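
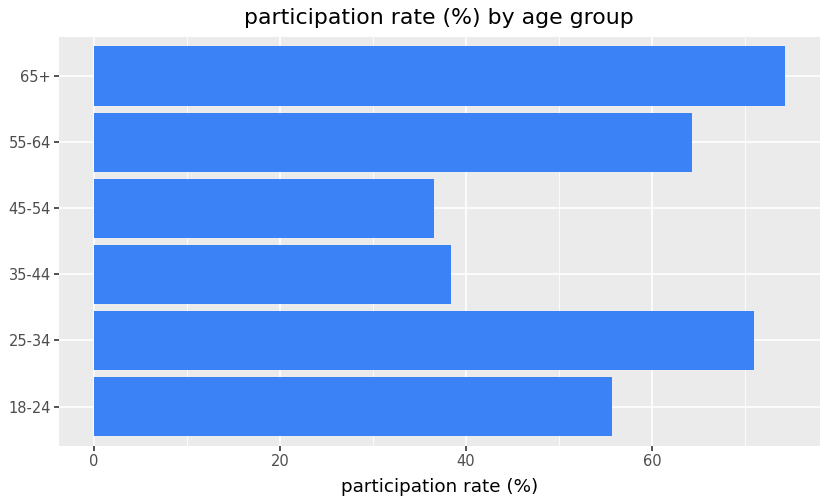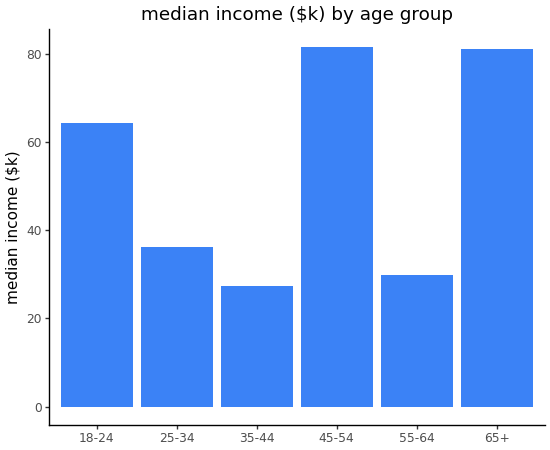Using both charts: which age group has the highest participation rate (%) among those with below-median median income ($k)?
Chart 2 median median income ($k) ≈ 50; below-median age groups: 25-34, 35-44, 55-64. Among those, 25-34 has the highest participation rate (%) (≈ 70).

25-34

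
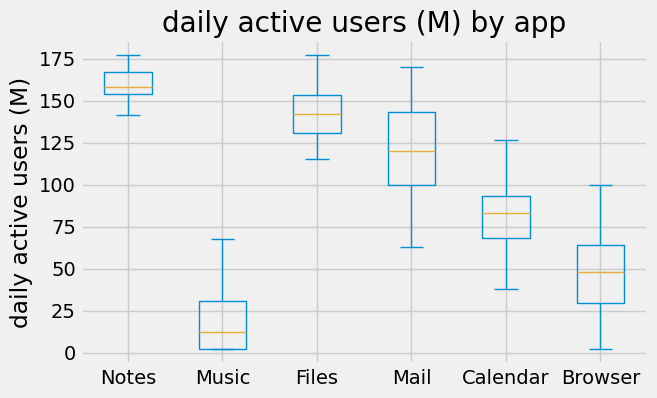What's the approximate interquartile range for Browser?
Q3 ≈ 60, Q1 ≈ 20; IQR ≈ 40.

≈ 40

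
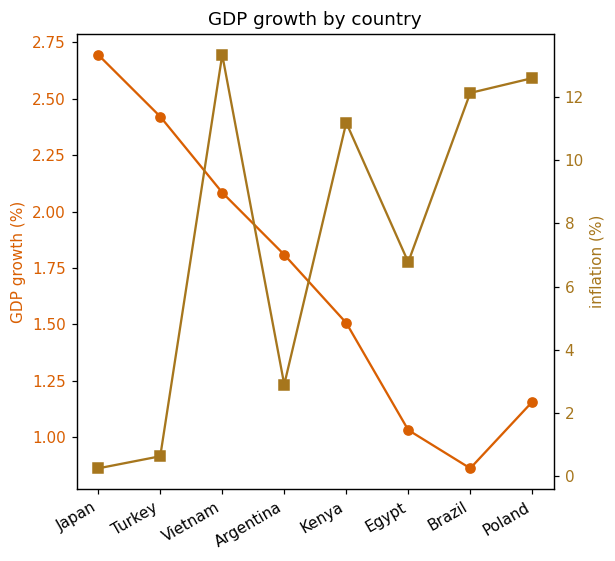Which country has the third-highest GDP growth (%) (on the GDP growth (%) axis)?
Top 4 (on the GDP growth (%) axis): Japan ≈ 2.6, Turkey ≈ 2.4, Vietnam ≈ 2.0, Argentina ≈ 1.8.

Vietnam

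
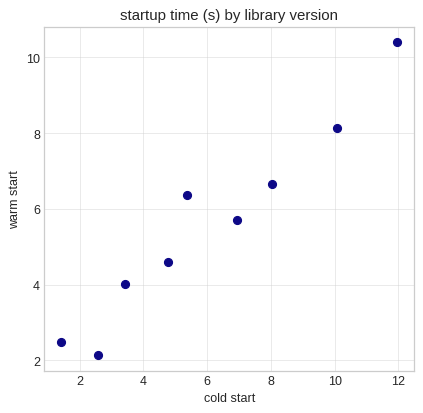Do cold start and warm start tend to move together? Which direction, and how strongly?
Points are positively correlated; strong (|r| ≈ 1.0).

positive, strong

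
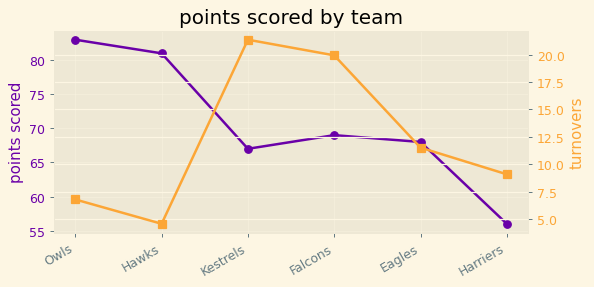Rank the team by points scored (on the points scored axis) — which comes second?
Hawks

Top 3 (on the points scored axis): Owls ≈ 85, Hawks ≈ 80, Falcons ≈ 70.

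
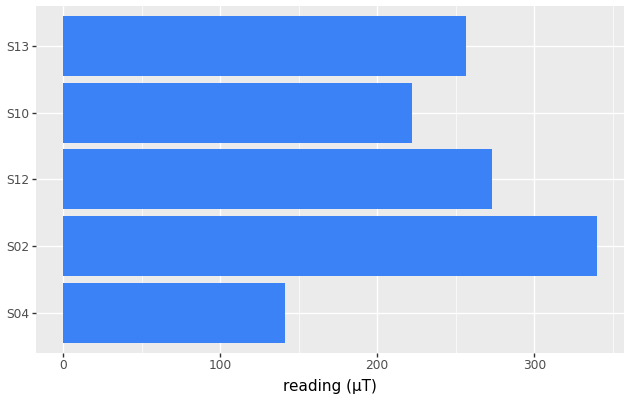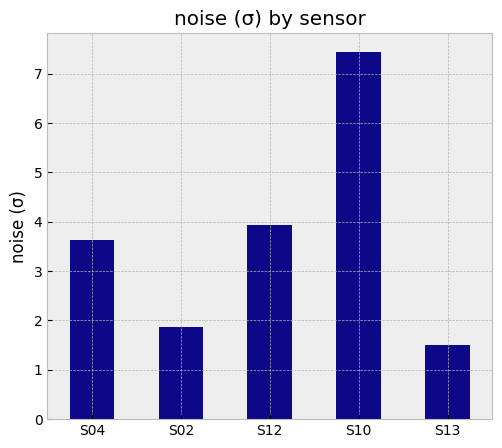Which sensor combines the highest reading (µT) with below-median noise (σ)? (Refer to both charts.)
Chart 2 median noise (σ) ≈ 4; below-median sensors: S02, S13. Among those, S02 has the highest reading (µT) (≈ 350).

S02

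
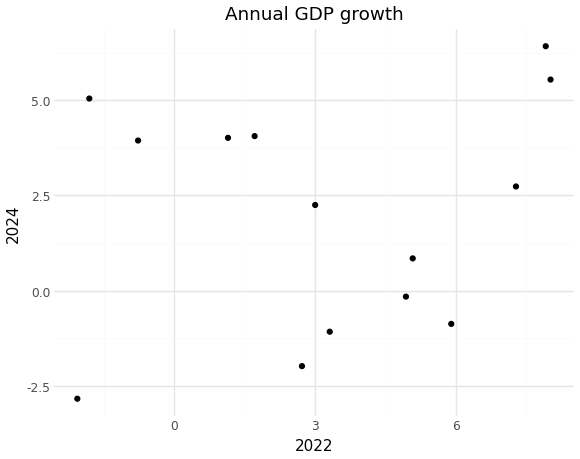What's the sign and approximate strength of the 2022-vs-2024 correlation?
Points are roughly uncorrelated; weak (|r| ≈ 0.2).

no clear correlation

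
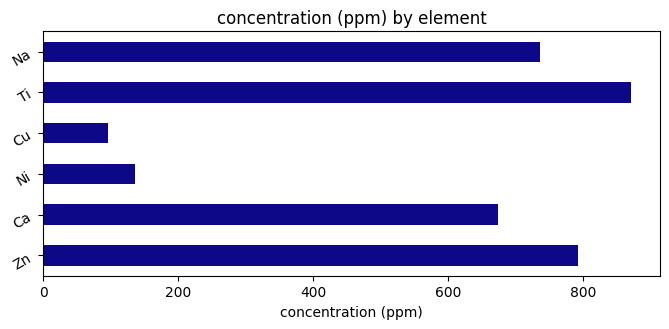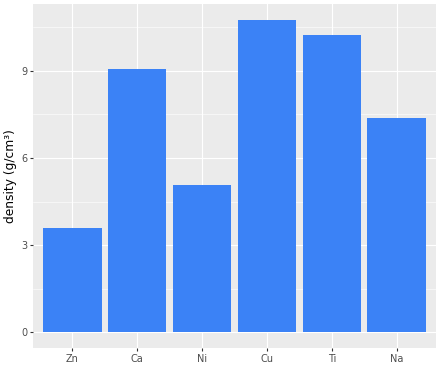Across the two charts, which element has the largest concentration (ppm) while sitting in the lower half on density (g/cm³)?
Zn

Chart 2 median density (g/cm³) ≈ 8; below-median elements: Zn, Ni, Na. Among those, Zn has the highest concentration (ppm) (≈ 800).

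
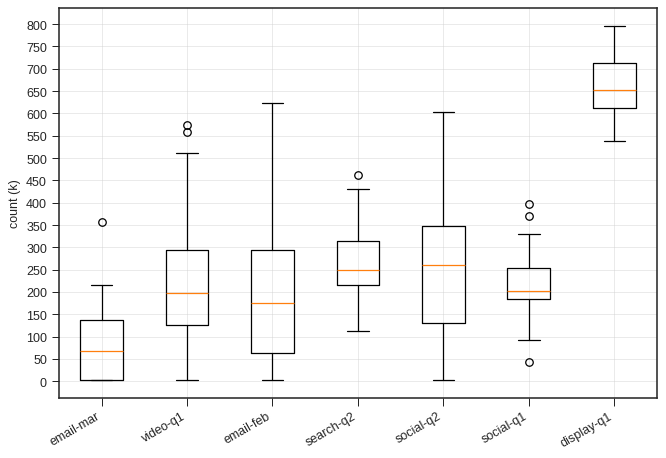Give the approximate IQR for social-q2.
≈ 200

Q3 ≈ 350, Q1 ≈ 150; IQR ≈ 200.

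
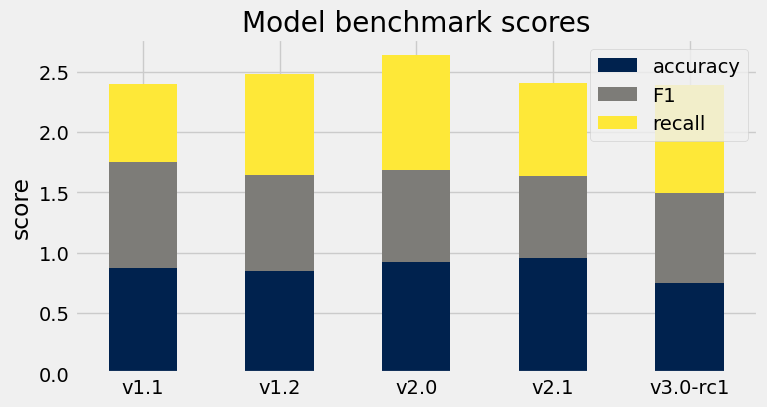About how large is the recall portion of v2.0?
recall top ≈ 2.5, bottom ≈ 1.5; segment ≈ 1.0.

≈ 1.0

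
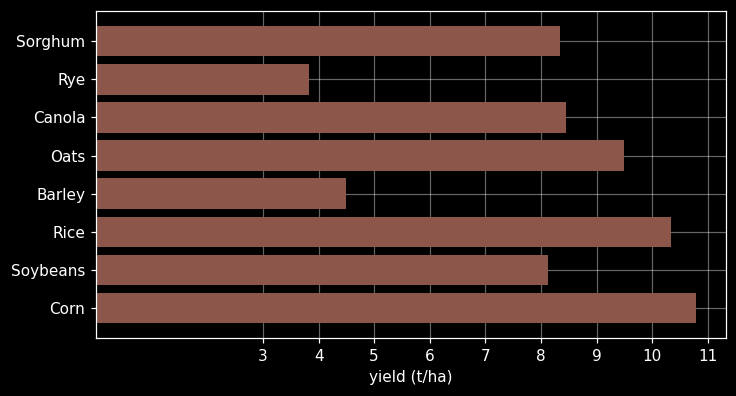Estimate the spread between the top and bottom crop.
Max Corn ≈ 11, min Rye ≈ 4; range ≈ 7.

≈ 7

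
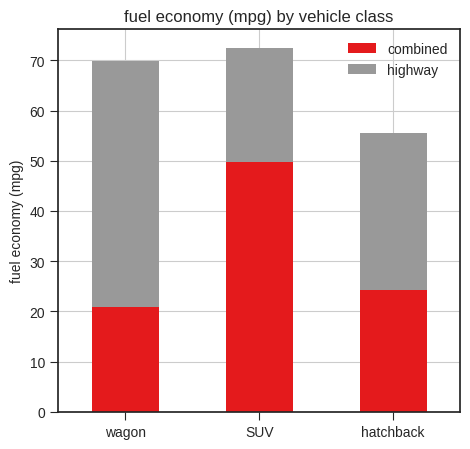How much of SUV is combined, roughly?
combined top ≈ 50, bottom ≈ 0; segment ≈ 50.

≈ 50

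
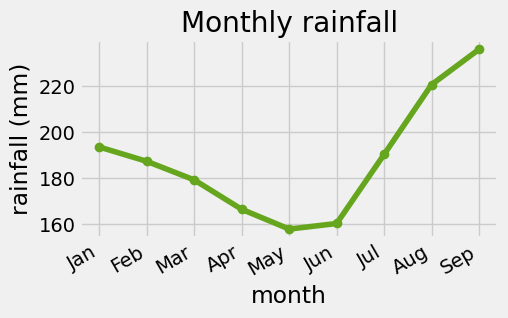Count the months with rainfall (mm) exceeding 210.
2

Above 210: Aug, Sep.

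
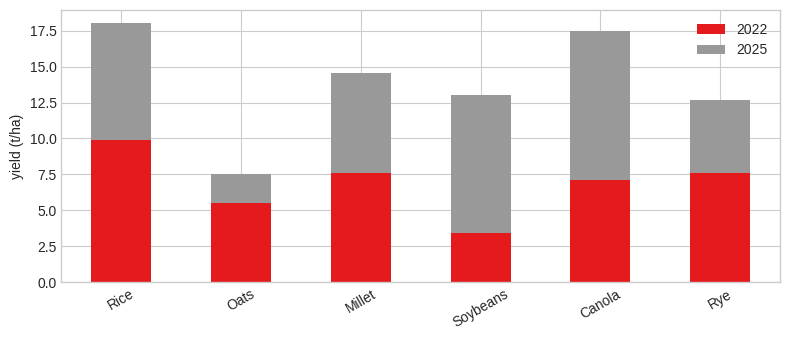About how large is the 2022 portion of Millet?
≈ 8

2022 top ≈ 8, bottom ≈ 0; segment ≈ 8.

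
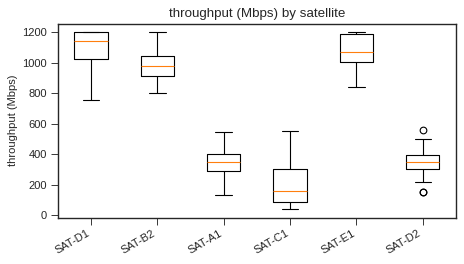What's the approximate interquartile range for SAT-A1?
≈ 100

Q3 ≈ 400, Q1 ≈ 300; IQR ≈ 100.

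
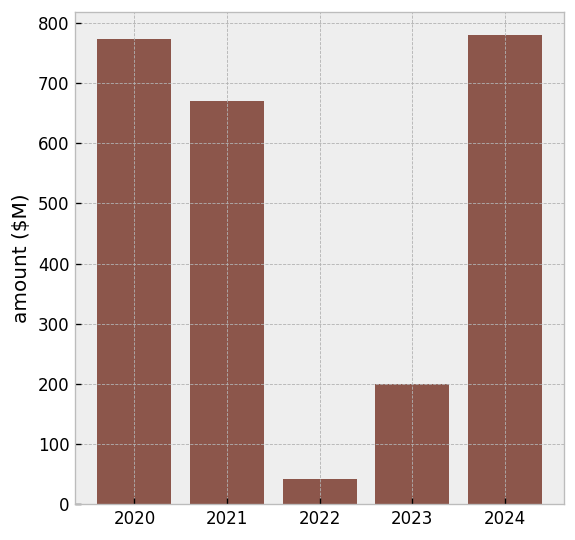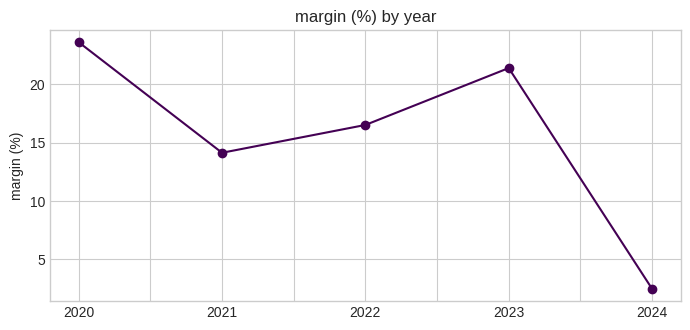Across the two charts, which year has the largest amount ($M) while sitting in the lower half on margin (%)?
Chart 2 median margin (%) ≈ 15; below-median years: 2021, 2024. Among those, 2024 has the highest amount ($M) (≈ 800).

2024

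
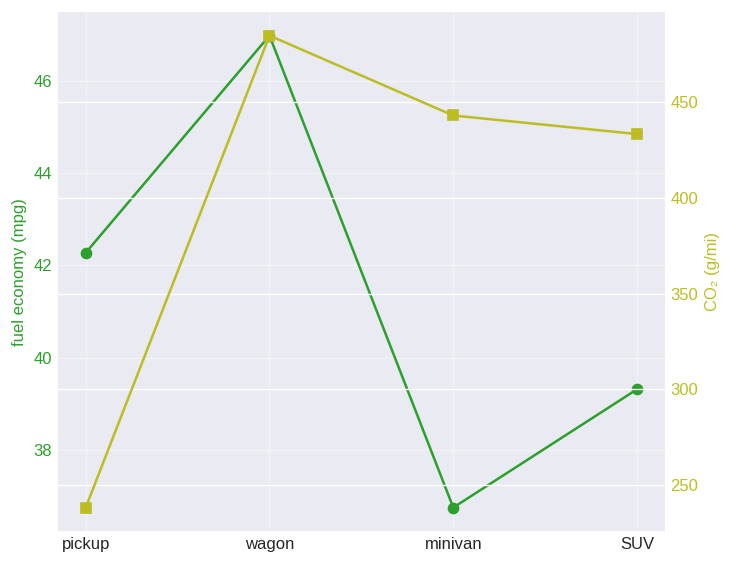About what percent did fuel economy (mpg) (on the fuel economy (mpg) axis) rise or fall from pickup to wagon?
pickup ≈ 42, wagon ≈ 47; (47 − 42) / 42 ≈ +11.9%.

≈ +11.9%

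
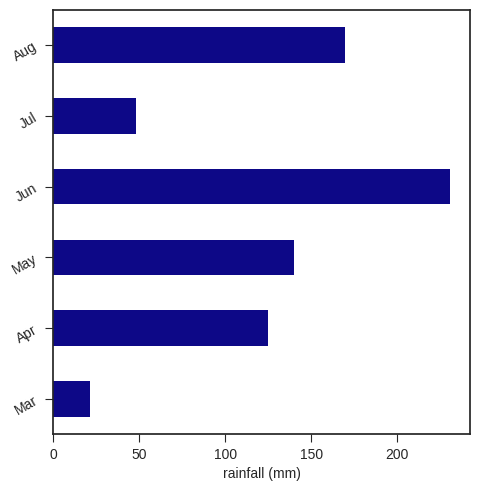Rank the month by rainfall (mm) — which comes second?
Aug

Top 3: Jun ≈ 240, Aug ≈ 160, May ≈ 140.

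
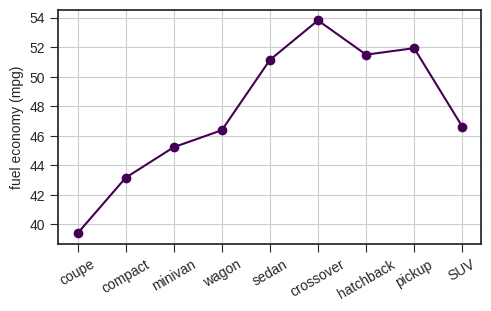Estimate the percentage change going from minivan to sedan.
≈ +13%

minivan ≈ 46, sedan ≈ 52; (52 − 46) / 46 ≈ +13%.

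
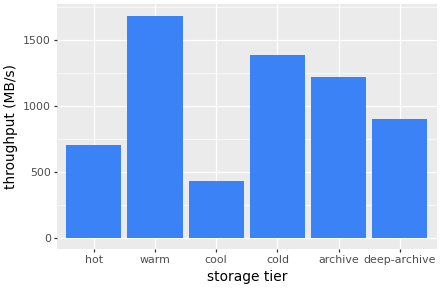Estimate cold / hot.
≈ 1.75×

cold ≈ 1400, hot ≈ 800; 1400/800 ≈ 1.75.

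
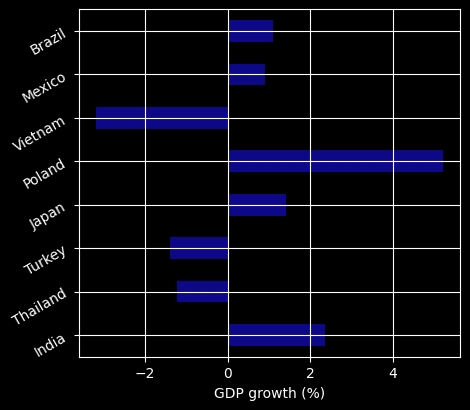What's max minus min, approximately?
Max Poland ≈ 5, min Vietnam ≈ -3; range ≈ 8.

≈ 8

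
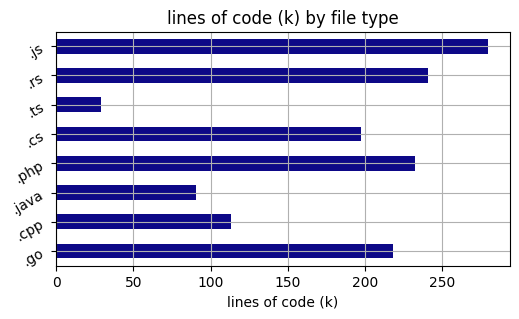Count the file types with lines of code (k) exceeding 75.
7

Above 75: .go, .cpp, .java, .php, .cs, .rs, .js.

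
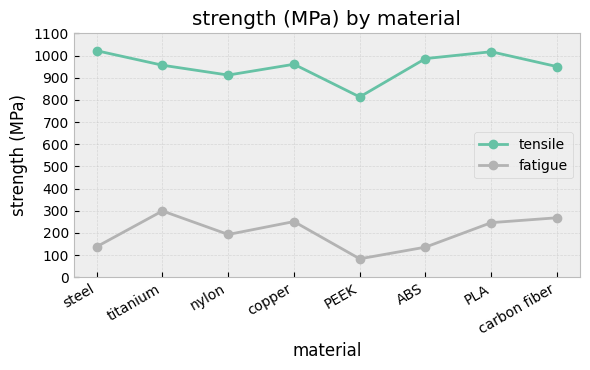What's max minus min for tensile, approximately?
≈ 200

Max steel ≈ 1000, min PEEK ≈ 800; range ≈ 200.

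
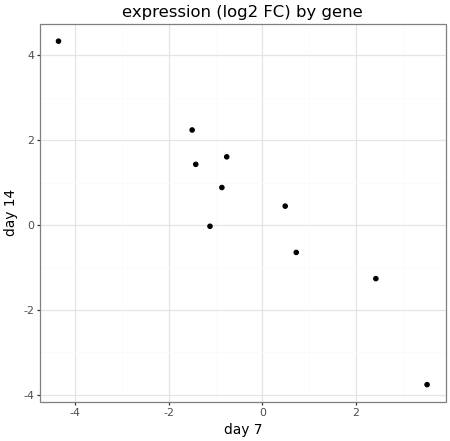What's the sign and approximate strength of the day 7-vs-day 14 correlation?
negative, strong

Points are negatively correlated; strong (|r| ≈ 1.0).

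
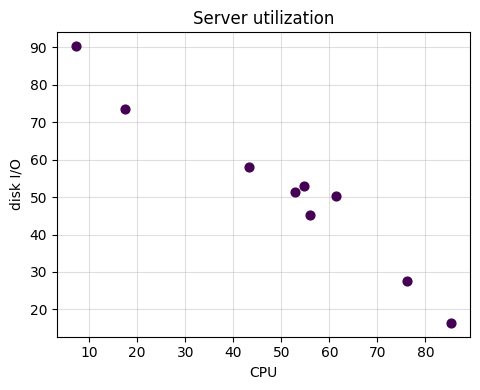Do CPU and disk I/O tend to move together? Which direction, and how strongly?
Points are negatively correlated; strong (|r| ≈ 1.0).

negative, strong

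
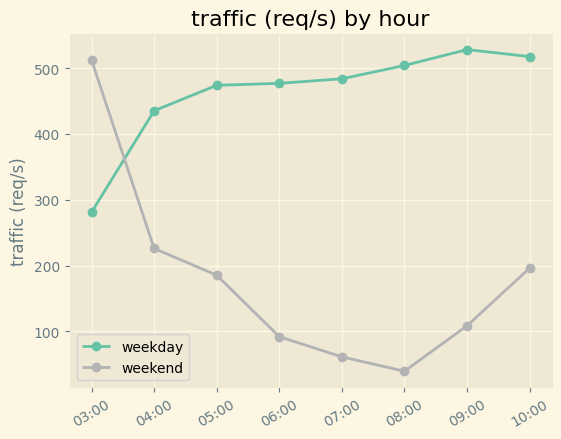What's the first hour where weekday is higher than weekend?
03:00: weekday ≈ 300 vs weekend ≈ 500 (not yet); 04:00: weekday ≈ 450 vs weekend ≈ 250 (first crossover).

04:00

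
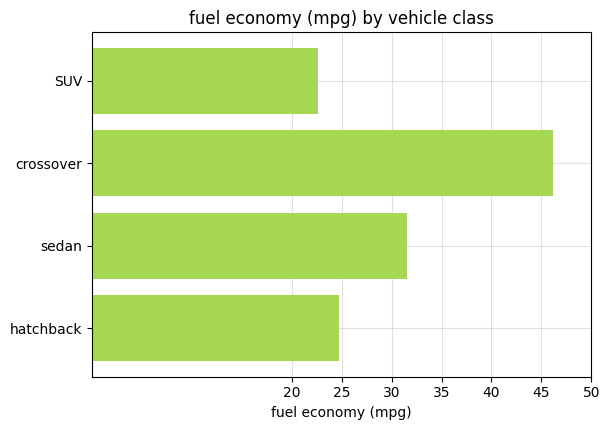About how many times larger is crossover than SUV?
crossover ≈ 45, SUV ≈ 25; 45/25 ≈ 1.8.

≈ 1.8×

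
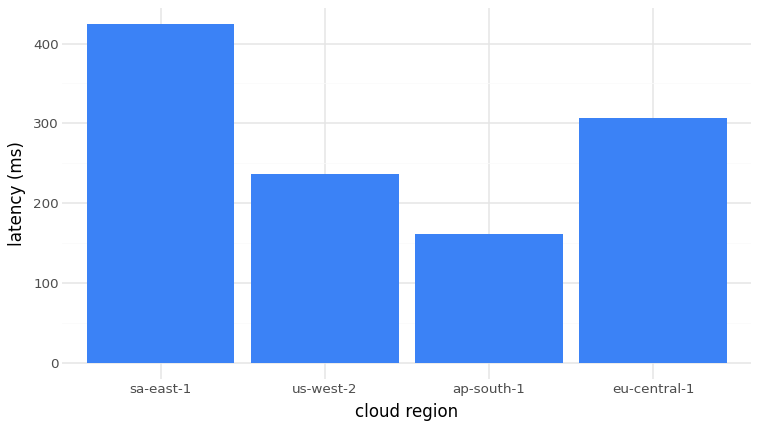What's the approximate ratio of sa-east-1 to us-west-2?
≈ 1.6×

sa-east-1 ≈ 400, us-west-2 ≈ 250; 400/250 ≈ 1.6.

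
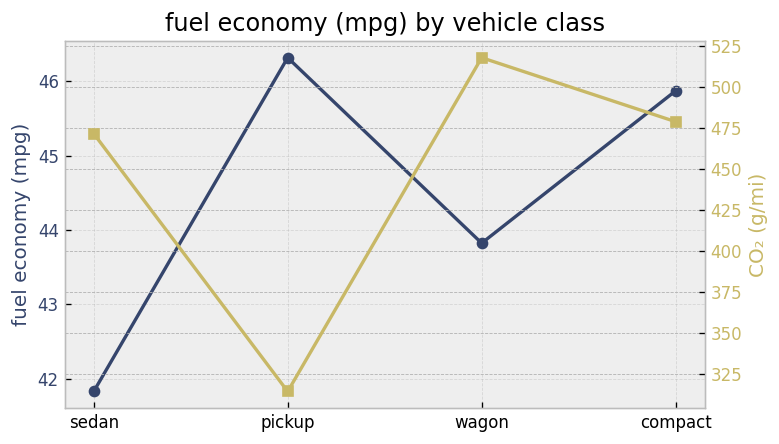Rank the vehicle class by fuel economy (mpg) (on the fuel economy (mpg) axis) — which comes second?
compact

Top 3 (on the fuel economy (mpg) axis): pickup ≈ 46.5, compact ≈ 46.0, wagon ≈ 44.0.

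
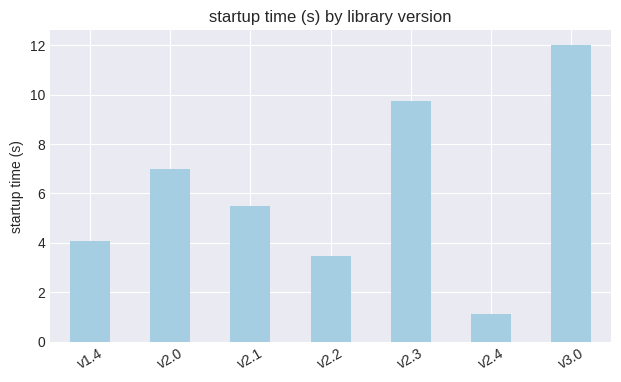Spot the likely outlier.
v3.0 ≈ 12; the rest sit between ≈ 1 and ≈ 10.

v3.0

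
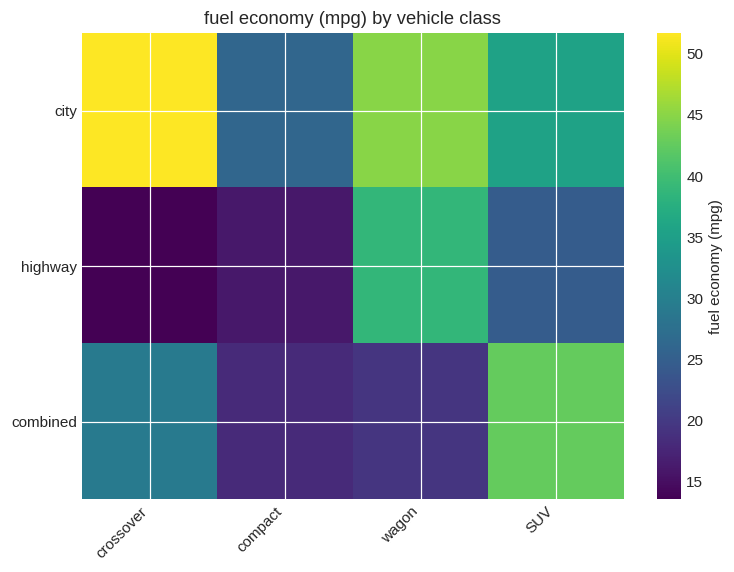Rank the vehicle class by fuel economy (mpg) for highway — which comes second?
Top 3 for highway: wagon ≈ 40, SUV ≈ 25, compact ≈ 15.

SUV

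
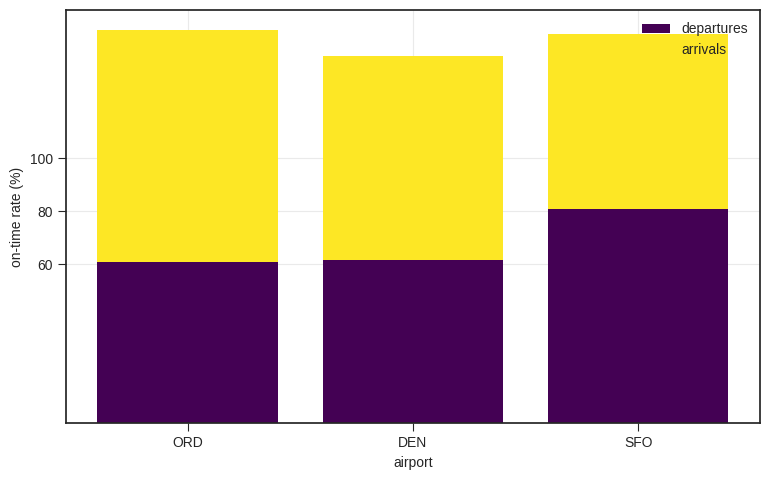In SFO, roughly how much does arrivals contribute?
arrivals top ≈ 140, bottom ≈ 80; segment ≈ 60.

≈ 60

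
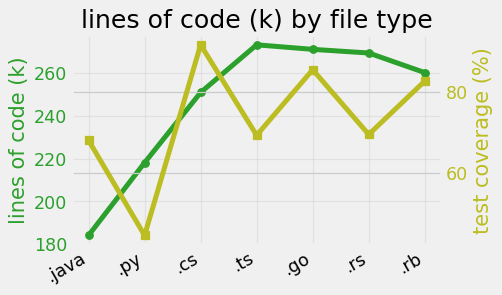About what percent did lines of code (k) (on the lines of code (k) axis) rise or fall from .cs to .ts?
≈ +8%

.cs ≈ 250, .ts ≈ 270; (270 − 250) / 250 ≈ +8%.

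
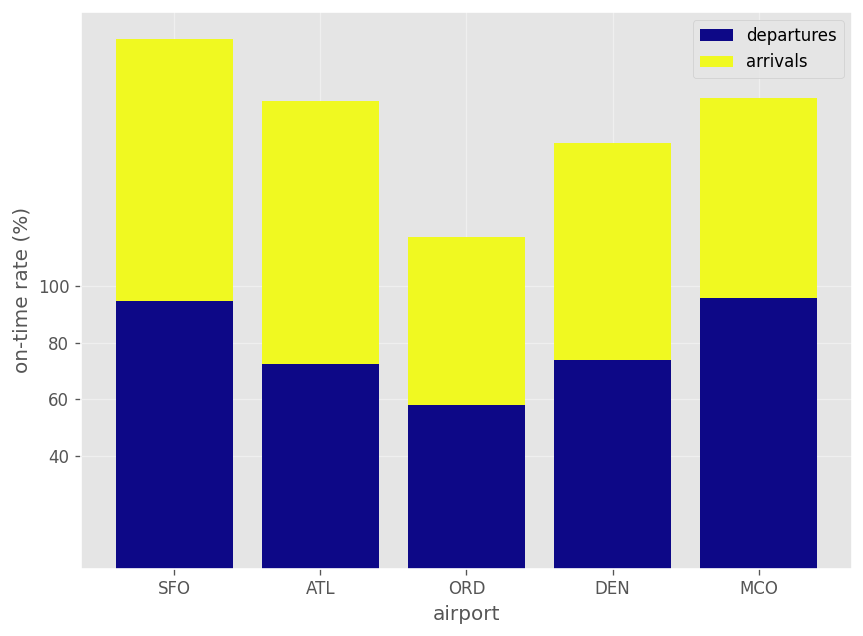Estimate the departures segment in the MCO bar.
departures top ≈ 100, bottom ≈ 0; segment ≈ 100.

≈ 100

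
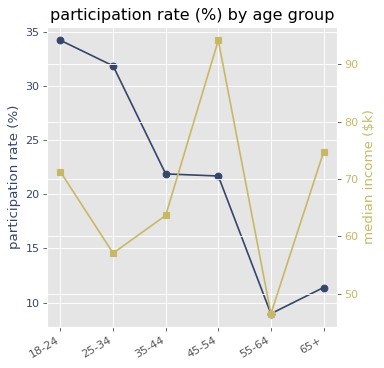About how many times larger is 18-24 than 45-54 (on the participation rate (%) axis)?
18-24 ≈ 35, 45-54 ≈ 20; 35/20 ≈ 1.75.

≈ 1.75×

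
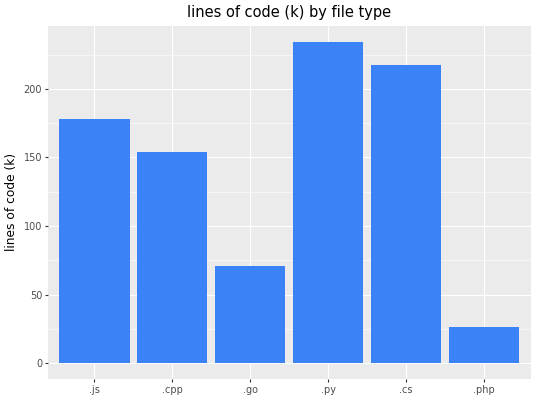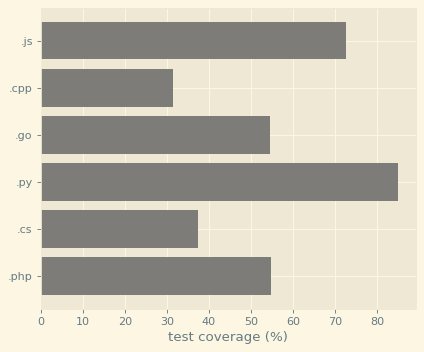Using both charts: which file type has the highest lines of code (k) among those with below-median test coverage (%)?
.cs

Chart 2 median test coverage (%) ≈ 50; below-median file types: .cpp, .go, .cs. Among those, .cs has the highest lines of code (k) (≈ 225).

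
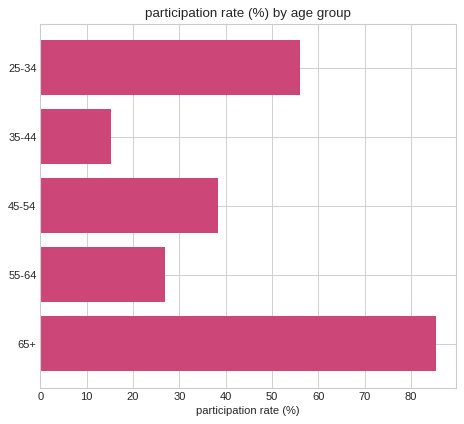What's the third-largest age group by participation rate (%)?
45-54

Top 4: 65+ ≈ 90, 25-34 ≈ 60, 45-54 ≈ 40, 55-64 ≈ 30.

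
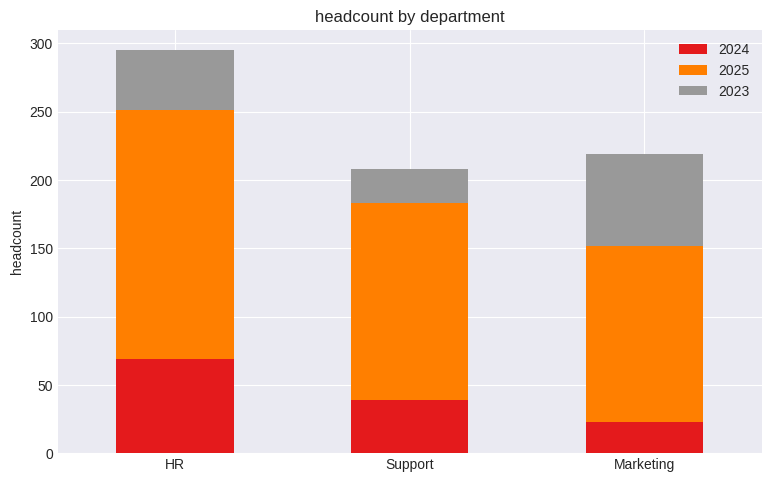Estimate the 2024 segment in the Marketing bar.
≈ 25

2024 top ≈ 25, bottom ≈ 0; segment ≈ 25.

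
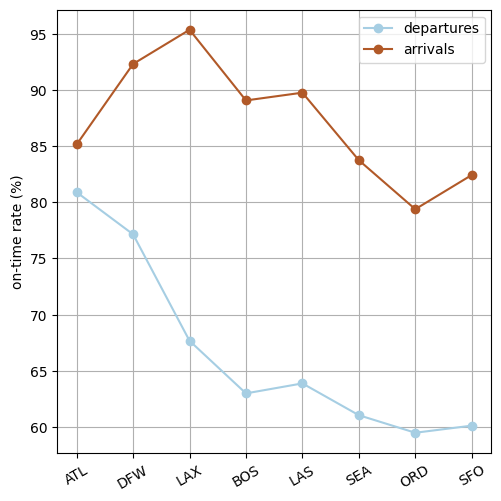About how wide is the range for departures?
Max ATL ≈ 80, min ORD ≈ 60; range ≈ 20.

≈ 20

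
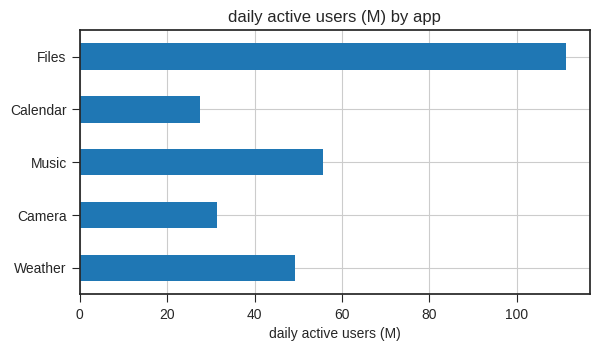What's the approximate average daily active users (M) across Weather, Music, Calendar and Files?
≈ 62

(50 + 60 + 30 + 110) / 4 ≈ 62.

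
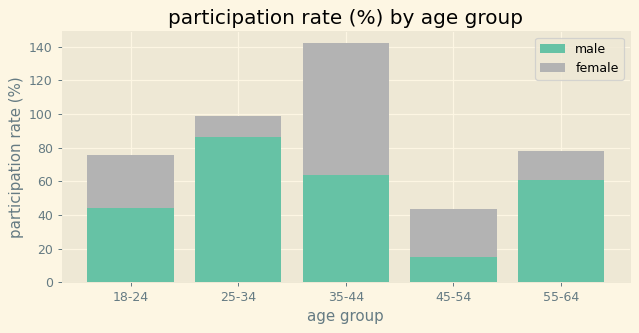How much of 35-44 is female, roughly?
female top ≈ 140, bottom ≈ 60; segment ≈ 80.

≈ 80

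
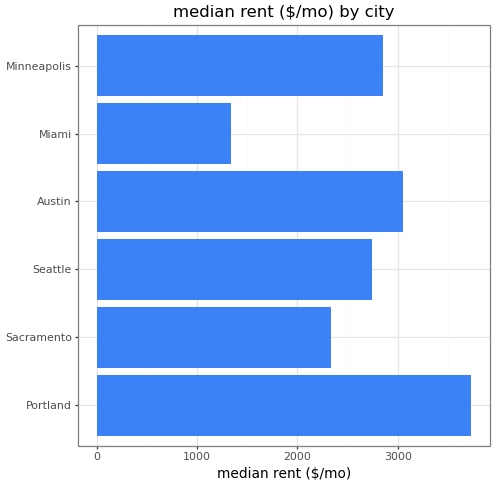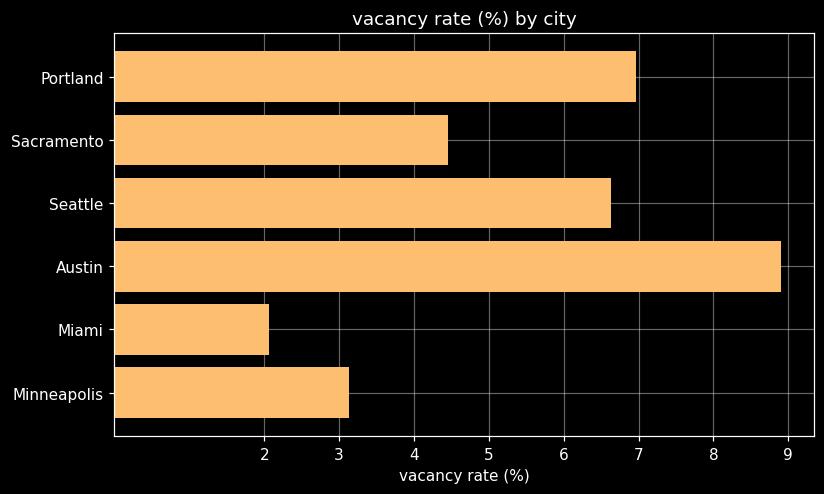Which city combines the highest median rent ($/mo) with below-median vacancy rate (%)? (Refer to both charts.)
Chart 2 median vacancy rate (%) ≈ 6; below-median cities: Sacramento, Miami, Minneapolis. Among those, Minneapolis has the highest median rent ($/mo) (≈ 3000).

Minneapolis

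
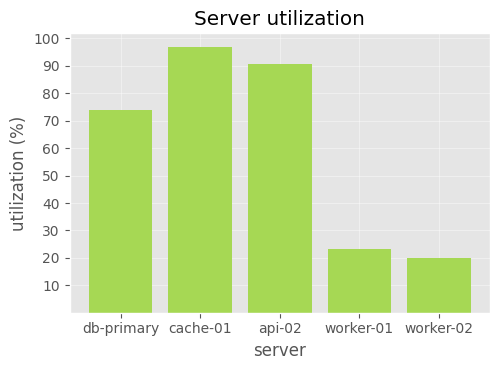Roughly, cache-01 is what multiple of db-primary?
cache-01 ≈ 100, db-primary ≈ 70; 100/70 ≈ 1.43.

≈ 1.43×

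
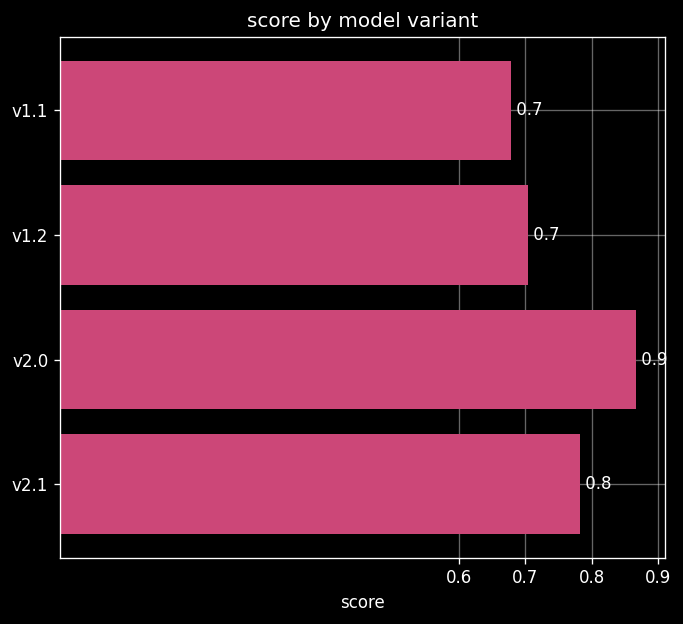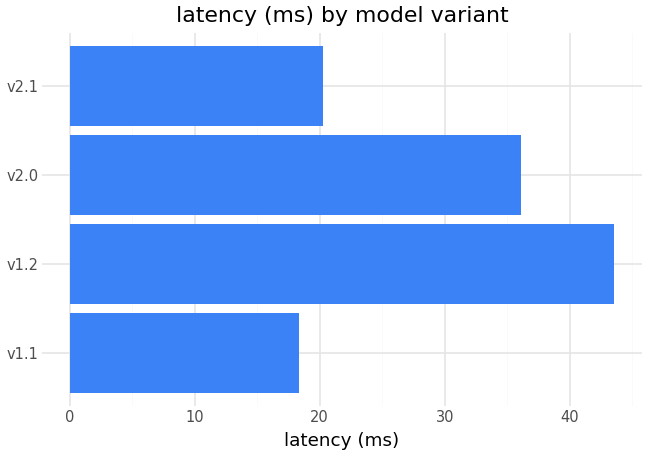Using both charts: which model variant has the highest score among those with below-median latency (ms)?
v2.1

Chart 2 median latency (ms) ≈ 30; below-median model variants: v1.1, v2.1. Among those, v2.1 has the highest score (≈ 0.8).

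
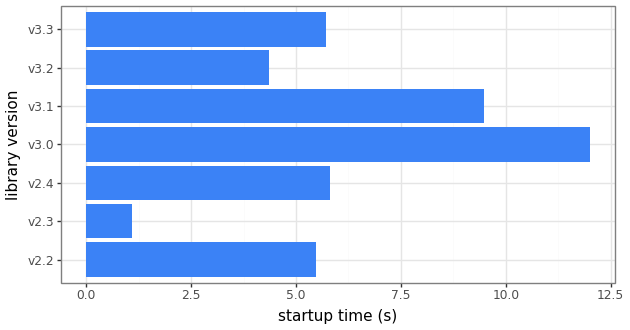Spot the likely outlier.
v3.0 ≈ 12; the rest sit between ≈ 1 and ≈ 9.

v3.0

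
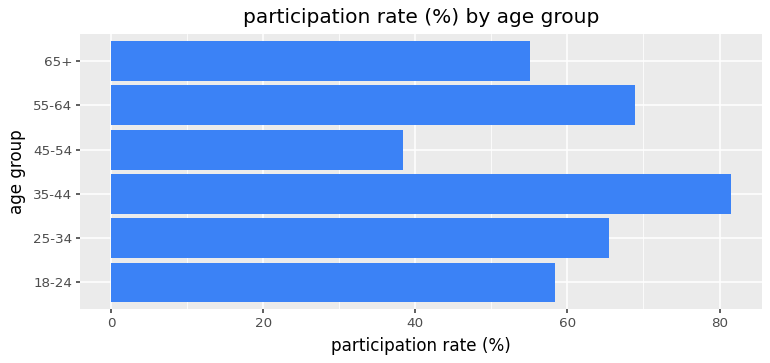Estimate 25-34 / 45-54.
≈ 1.75×

25-34 ≈ 70, 45-54 ≈ 40; 70/40 ≈ 1.75.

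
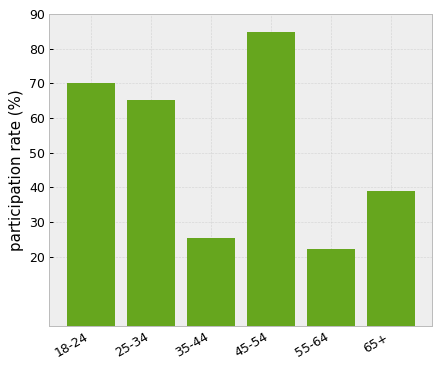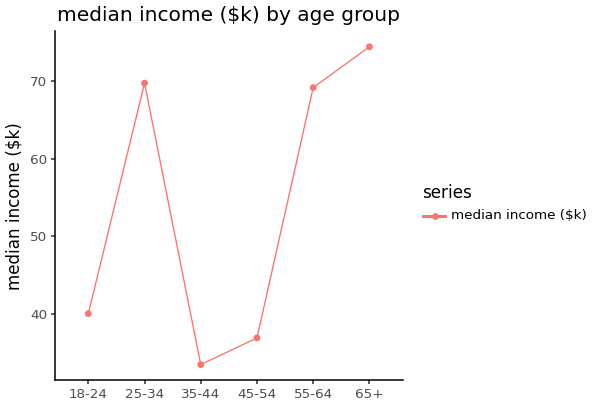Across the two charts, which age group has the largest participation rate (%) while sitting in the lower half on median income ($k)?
45-54

Chart 2 median median income ($k) ≈ 50; below-median age groups: 18-24, 35-44, 45-54. Among those, 45-54 has the highest participation rate (%) (≈ 80).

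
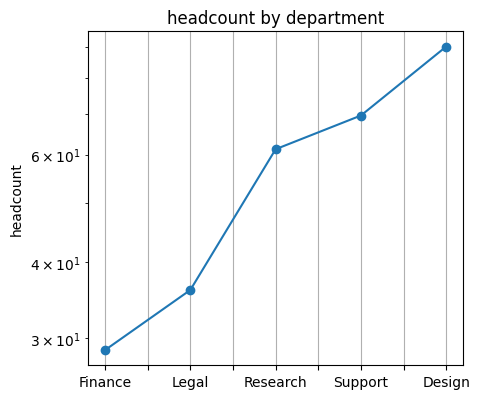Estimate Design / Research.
Design ≈ 90, Research ≈ 60; 90/60 ≈ 1.5.

≈ 1.5×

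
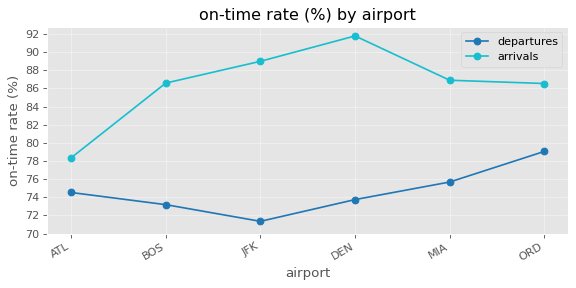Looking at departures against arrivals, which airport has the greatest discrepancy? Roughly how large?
DEN: departures ≈ 74, arrivals ≈ 92 → gap ≈ 18. Next-largest (JFK) is only ≈ 16.

DEN, ≈ 18 %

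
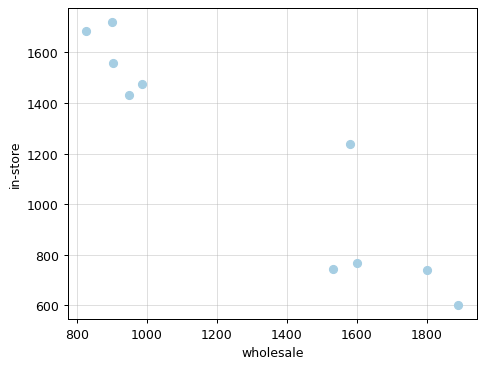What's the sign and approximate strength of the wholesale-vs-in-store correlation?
negative, strong

Points are negatively correlated; strong (|r| ≈ 0.9).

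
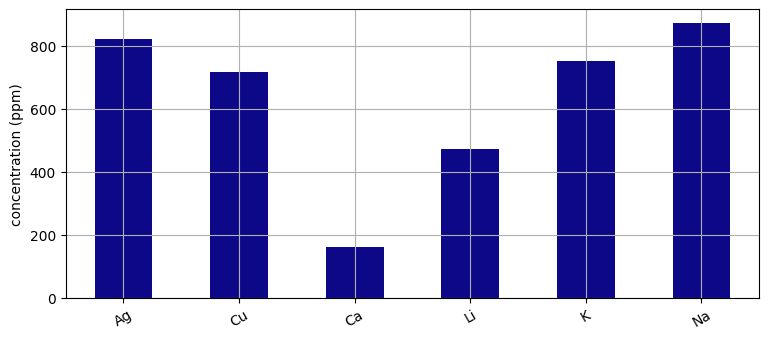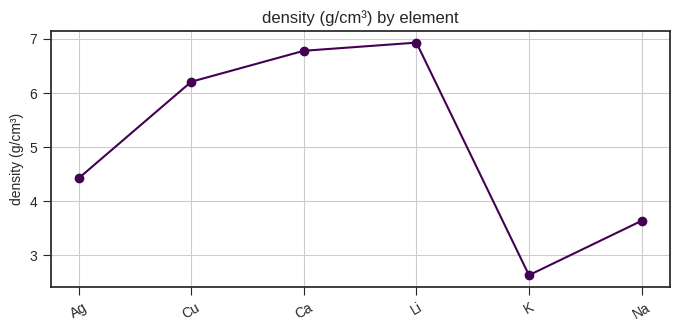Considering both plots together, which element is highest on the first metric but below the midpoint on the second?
Na

Chart 2 median density (g/cm³) ≈ 5; below-median elements: Ag, K, Na. Among those, Na has the highest concentration (ppm) (≈ 900).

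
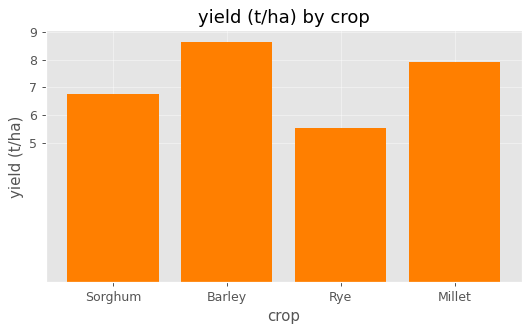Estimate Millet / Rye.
≈ 1.33×

Millet ≈ 8, Rye ≈ 6; 8/6 ≈ 1.33.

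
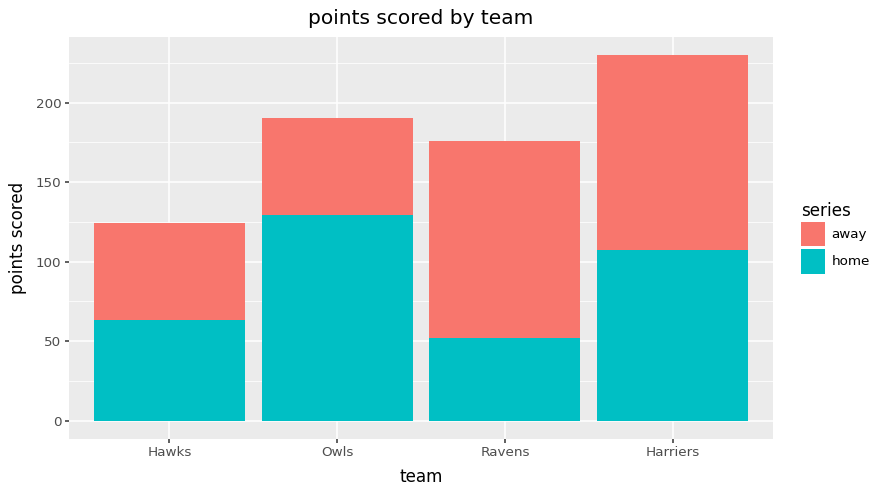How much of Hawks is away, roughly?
≈ 60

away top ≈ 120, bottom ≈ 60; segment ≈ 60.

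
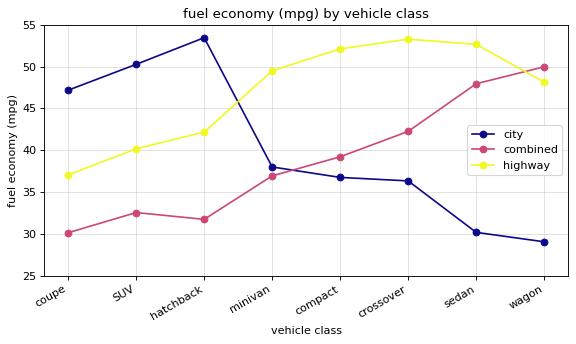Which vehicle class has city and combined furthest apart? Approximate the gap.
hatchback: city ≈ 55, combined ≈ 30 → gap ≈ 25. Next-largest (wagon) is only ≈ 20.

hatchback, ≈ 25 mpg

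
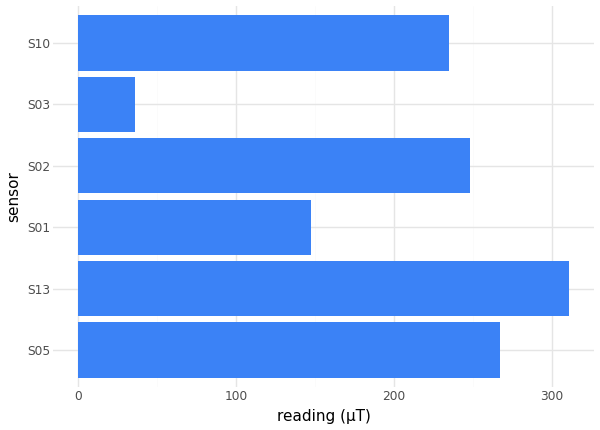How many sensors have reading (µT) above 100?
Above 100: S05, S13, S01, S02, S10.

5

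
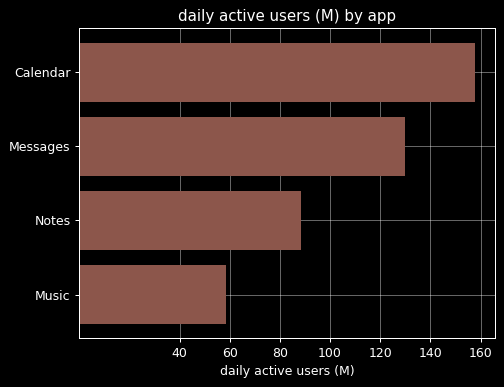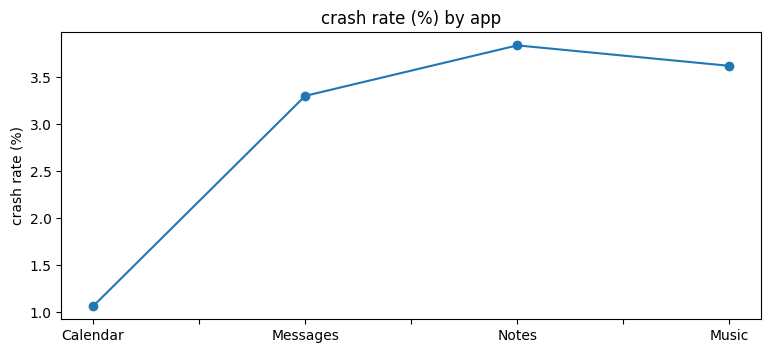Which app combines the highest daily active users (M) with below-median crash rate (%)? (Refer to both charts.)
Chart 2 median crash rate (%) ≈ 3.5; below-median apps: Calendar, Messages. Among those, Calendar has the highest daily active users (M) (≈ 160).

Calendar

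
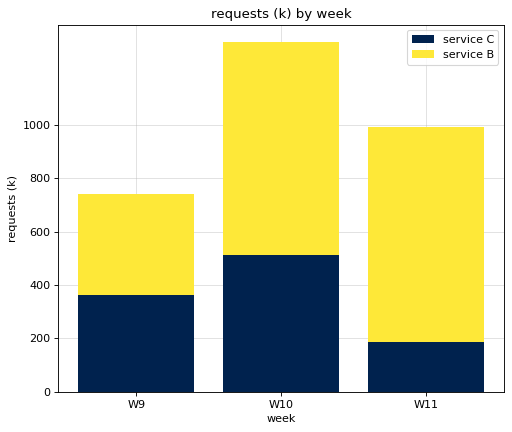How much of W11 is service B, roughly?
service B top ≈ 1000, bottom ≈ 200; segment ≈ 800.

≈ 800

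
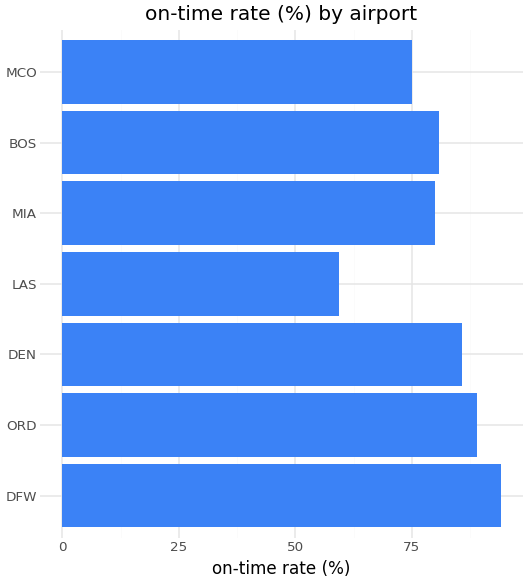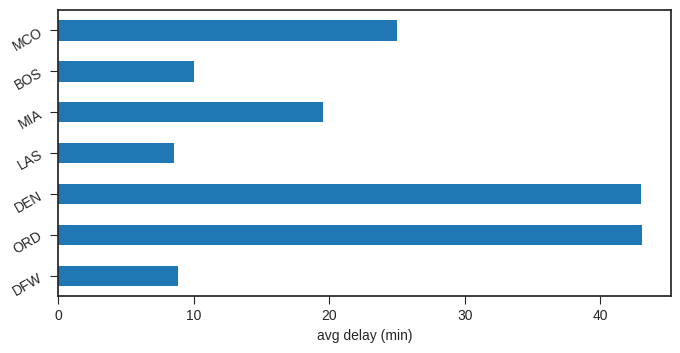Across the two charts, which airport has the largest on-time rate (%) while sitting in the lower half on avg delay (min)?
DFW

Chart 2 median avg delay (min) ≈ 20; below-median airports: DFW, LAS, BOS. Among those, DFW has the highest on-time rate (%) (≈ 90).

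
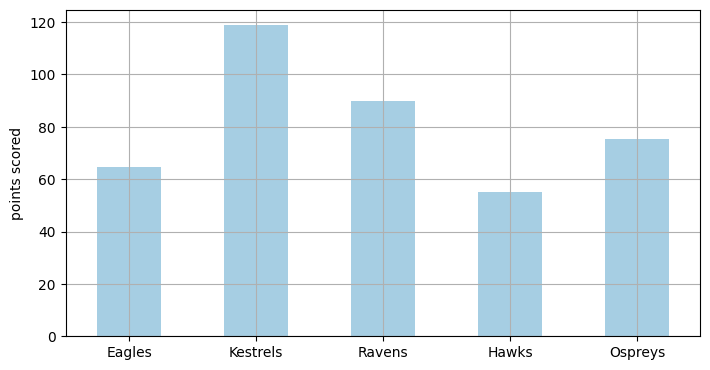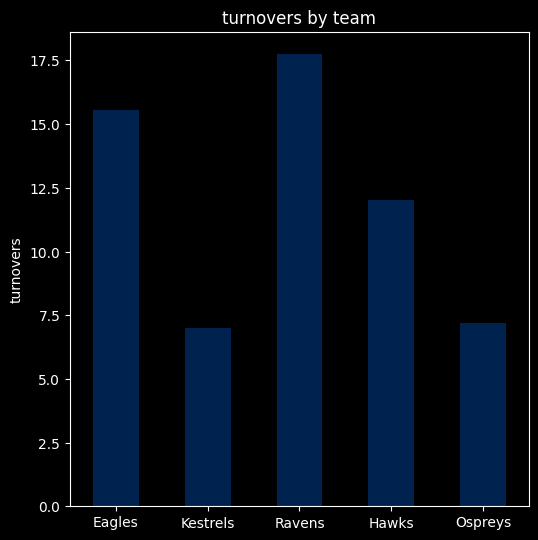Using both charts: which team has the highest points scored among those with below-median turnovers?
Kestrels

Chart 2 median turnovers ≈ 12; below-median teams: Kestrels, Ospreys. Among those, Kestrels has the highest points scored (≈ 120).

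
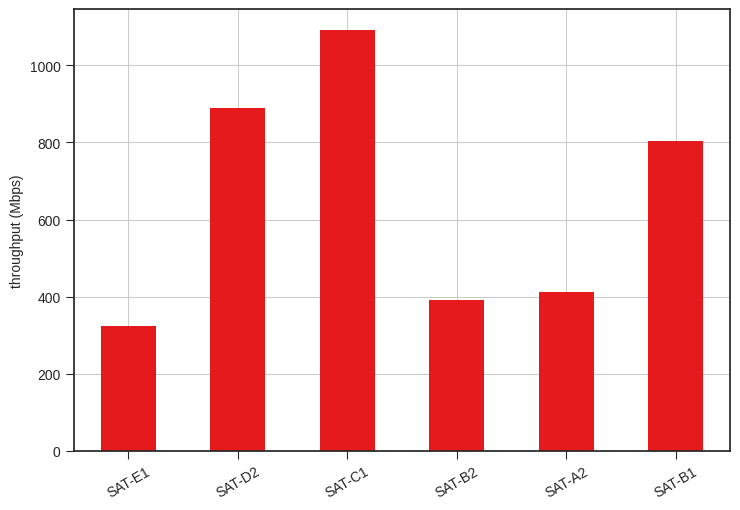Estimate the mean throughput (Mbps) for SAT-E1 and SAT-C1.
(300 + 1100) / 2 ≈ 700.

≈ 700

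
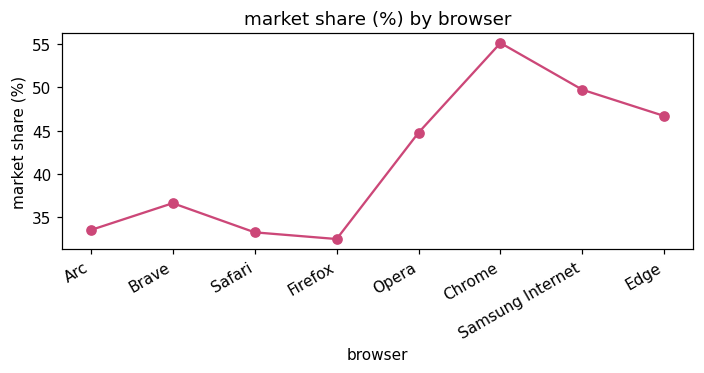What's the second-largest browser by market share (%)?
Top 3: Chrome ≈ 56, Samsung Internet ≈ 50, Edge ≈ 46.

Samsung Internet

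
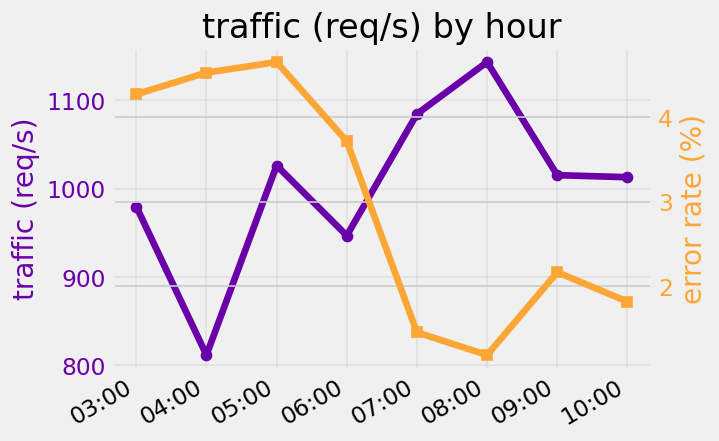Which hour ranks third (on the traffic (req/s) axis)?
05:00

Top 4 (on the traffic (req/s) axis): 08:00 ≈ 1150, 07:00 ≈ 1100, 05:00 ≈ 1050, 09:00 ≈ 1000.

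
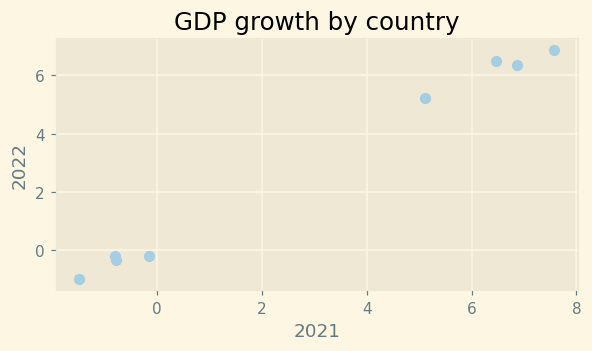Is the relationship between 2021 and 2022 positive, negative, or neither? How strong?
positive, strong

Points are positively correlated; strong (|r| ≈ 1.0).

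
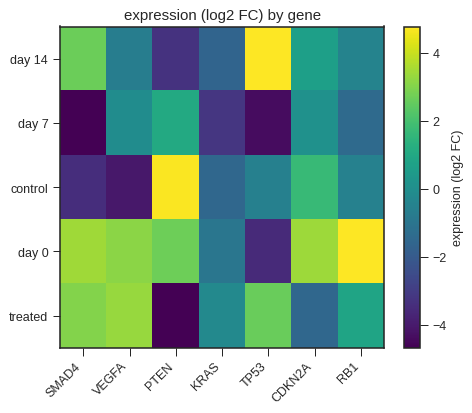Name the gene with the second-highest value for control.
CDKN2A

Top 3 for control: PTEN ≈ 5, CDKN2A ≈ 2, RB1 ≈ -1.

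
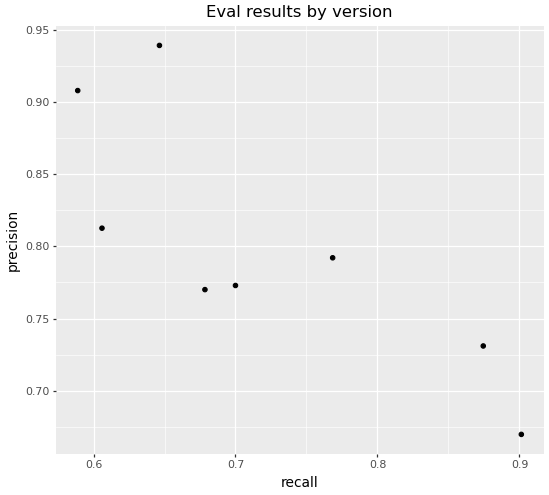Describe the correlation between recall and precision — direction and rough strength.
Points are negatively correlated; strong (|r| ≈ 0.8).

negative, strong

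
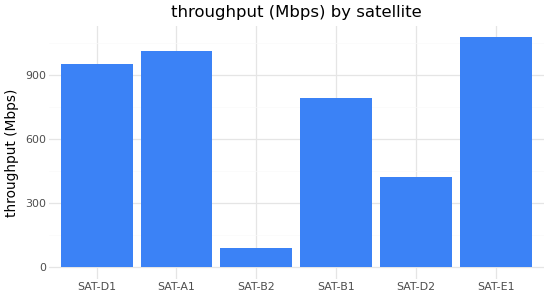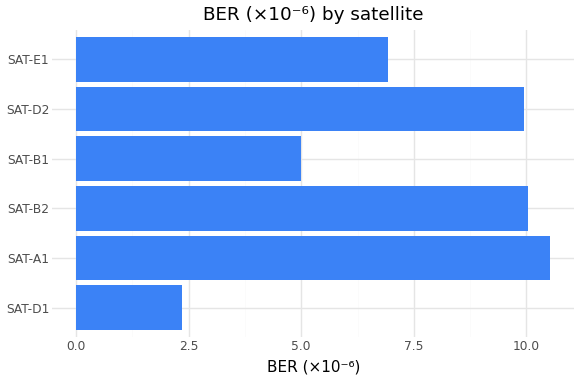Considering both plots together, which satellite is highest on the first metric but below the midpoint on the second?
SAT-E1

Chart 2 median BER (×10⁻⁶) ≈ 8; below-median satellites: SAT-D1, SAT-B1, SAT-E1. Among those, SAT-E1 has the highest throughput (Mbps) (≈ 1100).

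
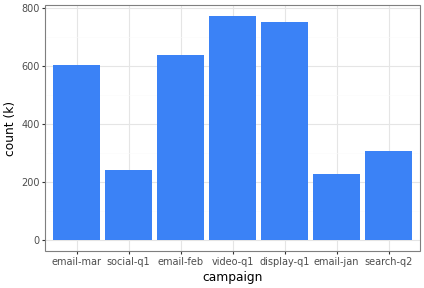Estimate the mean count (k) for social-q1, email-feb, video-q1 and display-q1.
(200 + 600 + 800 + 800) / 4 ≈ 600.

≈ 600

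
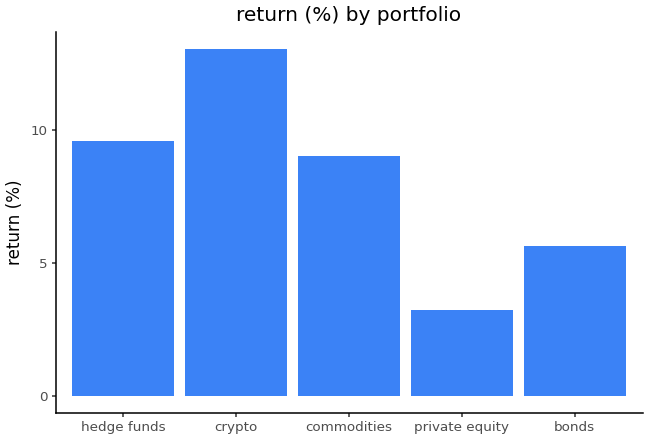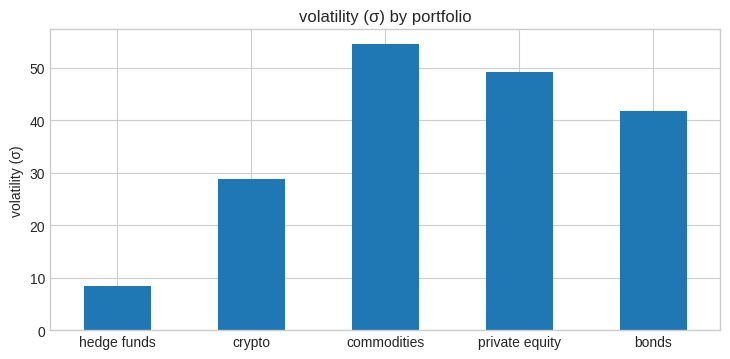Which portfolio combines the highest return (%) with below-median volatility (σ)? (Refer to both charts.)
Chart 2 median volatility (σ) ≈ 40; below-median portfolios: hedge funds, crypto. Among those, crypto has the highest return (%) (≈ 14).

crypto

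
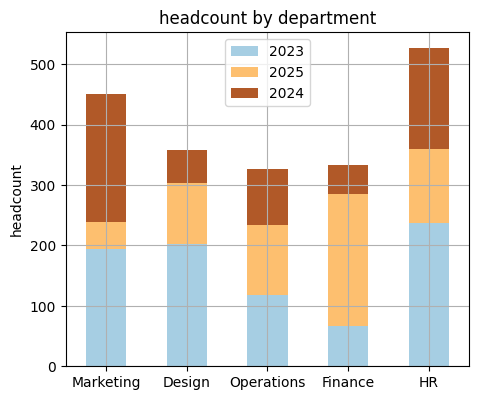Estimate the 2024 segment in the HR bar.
≈ 200

2024 top ≈ 550, bottom ≈ 350; segment ≈ 200.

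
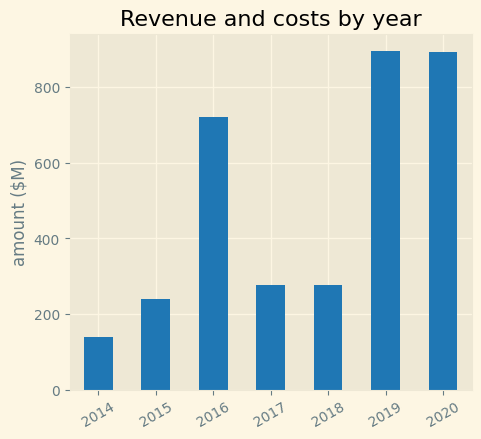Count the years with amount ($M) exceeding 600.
3

Above 600: 2016, 2019, 2020.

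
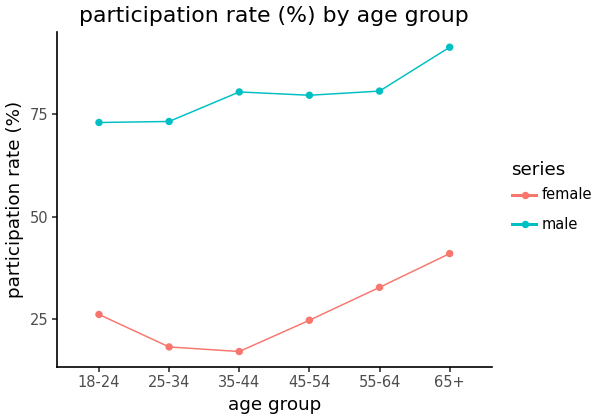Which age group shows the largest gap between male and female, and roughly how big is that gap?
35-44: male ≈ 80, female ≈ 20 → gap ≈ 60. Next-largest (25-34) is only ≈ 50.

35-44, ≈ 60 %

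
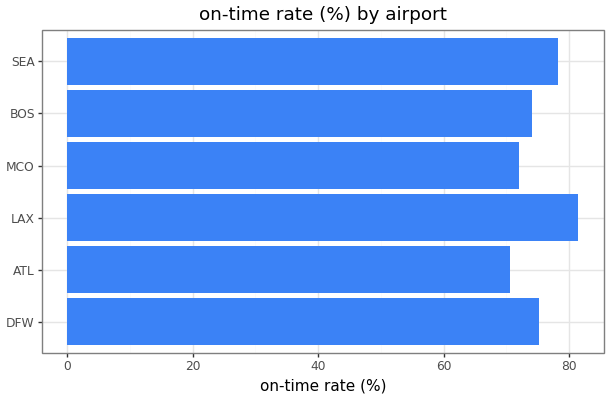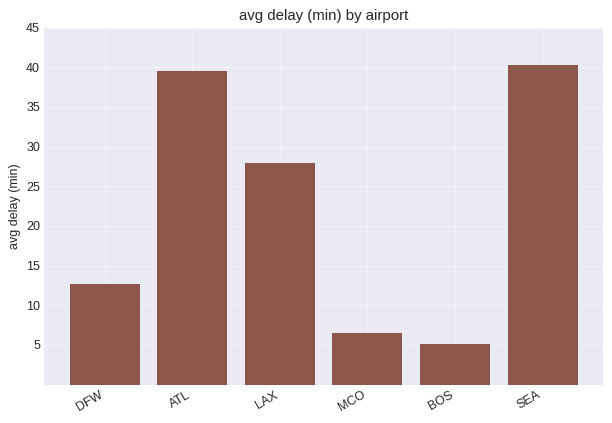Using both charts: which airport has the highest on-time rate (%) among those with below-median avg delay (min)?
Chart 2 median avg delay (min) ≈ 20; below-median airports: DFW, MCO, BOS. Among those, DFW has the highest on-time rate (%) (≈ 80).

DFW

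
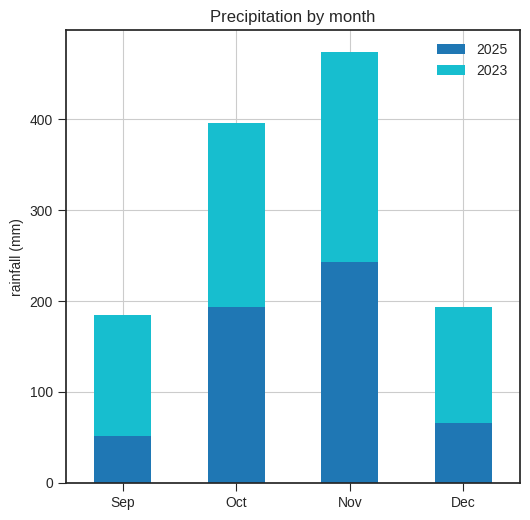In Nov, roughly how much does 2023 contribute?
2023 top ≈ 450, bottom ≈ 250; segment ≈ 200.

≈ 200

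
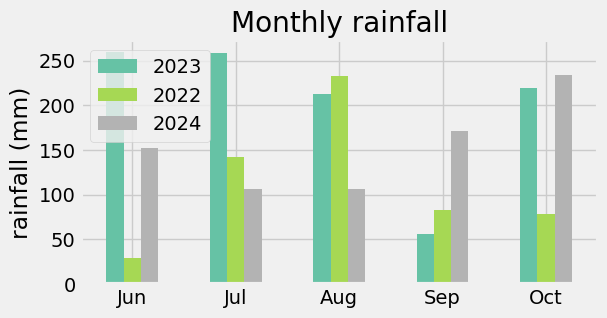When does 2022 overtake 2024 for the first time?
Jun: 2022 ≈ 25 vs 2024 ≈ 150 (not yet); Jul: 2022 ≈ 150 vs 2024 ≈ 100 (first crossover).

Jul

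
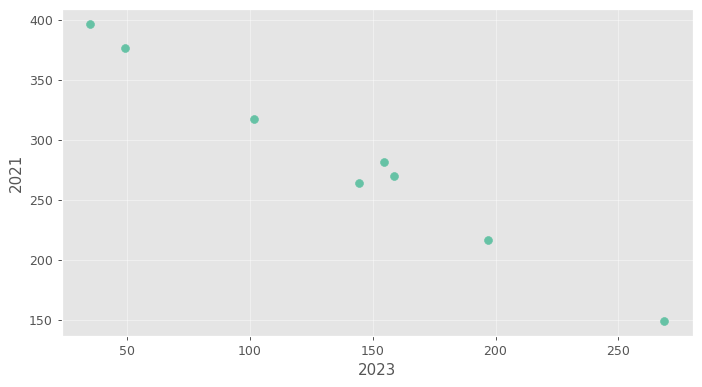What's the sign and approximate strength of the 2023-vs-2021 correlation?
Points are negatively correlated; strong (|r| ≈ 1.0).

negative, strong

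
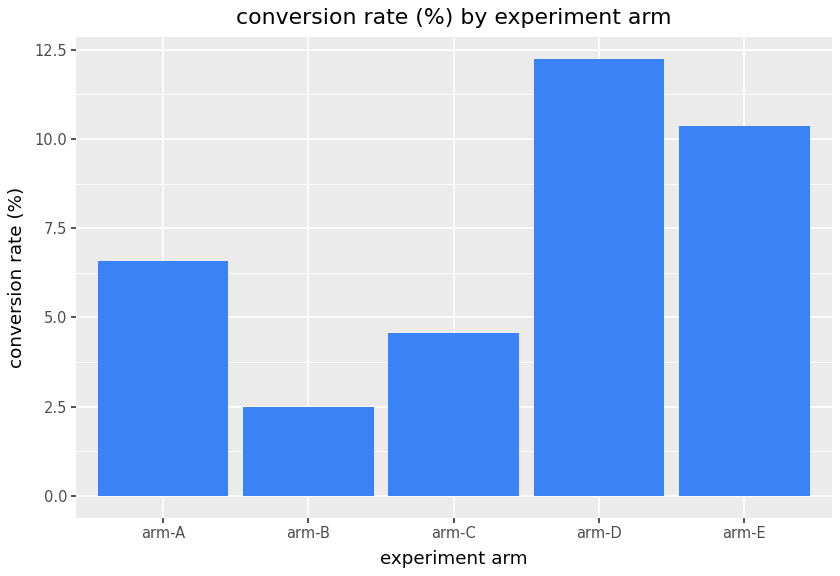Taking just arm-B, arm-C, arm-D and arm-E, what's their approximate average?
≈ 7

(2 + 4 + 12 + 10) / 4 ≈ 7.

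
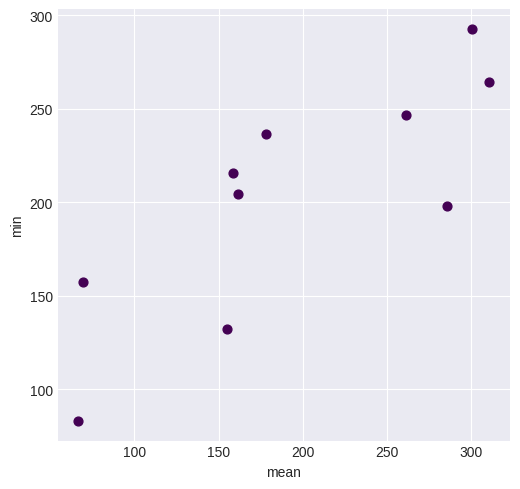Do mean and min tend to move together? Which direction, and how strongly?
Points are positively correlated; strong (|r| ≈ 0.8).

positive, strong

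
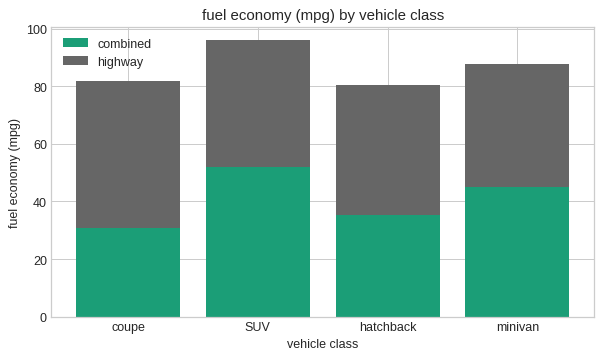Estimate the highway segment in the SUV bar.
highway top ≈ 100, bottom ≈ 50; segment ≈ 50.

≈ 50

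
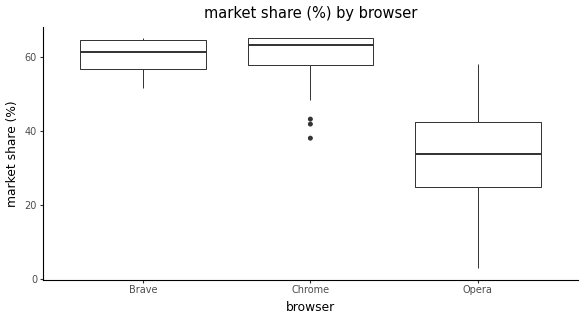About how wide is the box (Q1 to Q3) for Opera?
≈ 15

Q3 ≈ 40, Q1 ≈ 25; IQR ≈ 15.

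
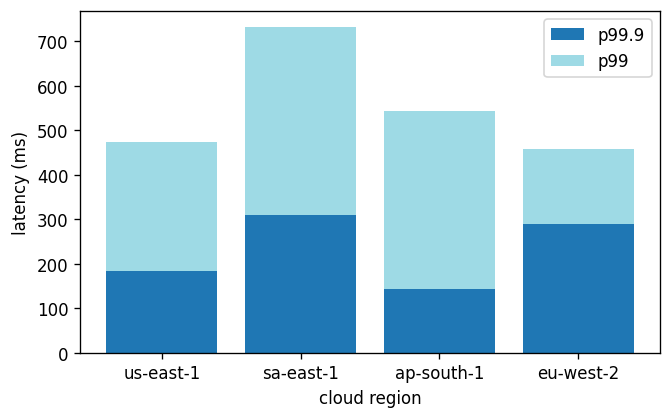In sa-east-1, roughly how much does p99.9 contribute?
p99.9 top ≈ 300, bottom ≈ 0; segment ≈ 300.

≈ 300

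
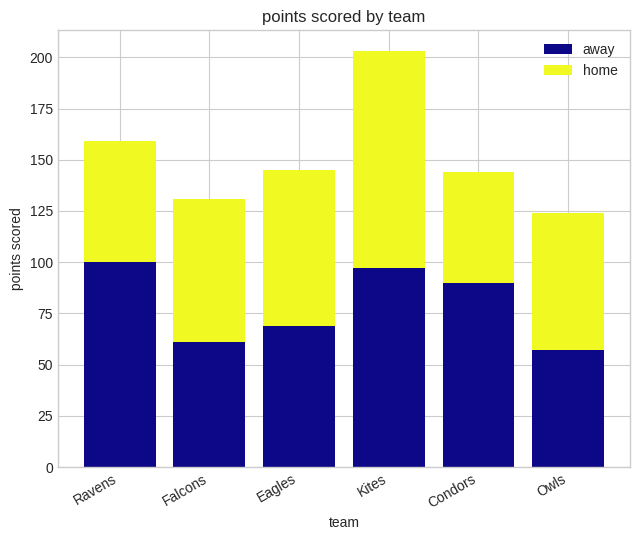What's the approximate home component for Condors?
home top ≈ 140, bottom ≈ 80; segment ≈ 60.

≈ 60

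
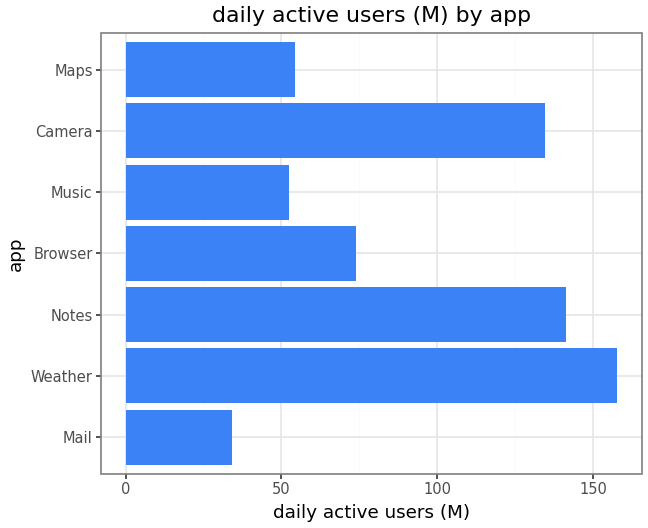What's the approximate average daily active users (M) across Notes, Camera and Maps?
≈ 113

(140 + 140 + 60) / 3 ≈ 113.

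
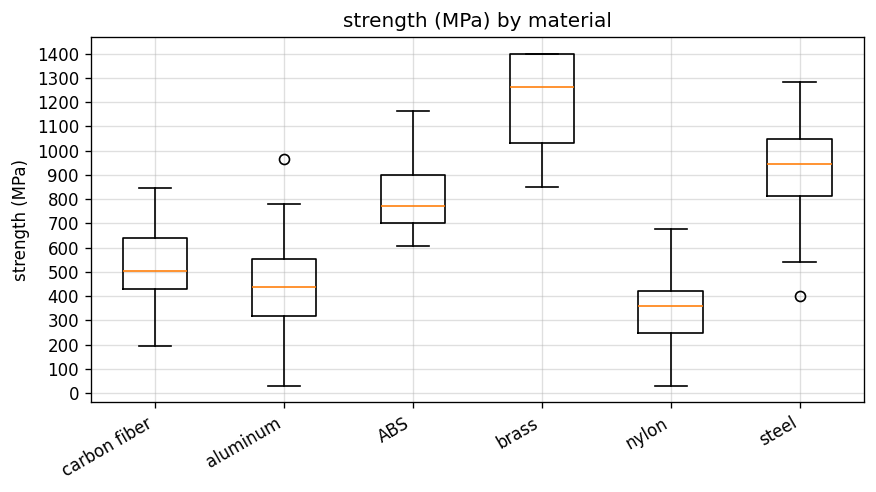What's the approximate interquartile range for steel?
Q3 ≈ 1000, Q1 ≈ 800; IQR ≈ 200.

≈ 200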